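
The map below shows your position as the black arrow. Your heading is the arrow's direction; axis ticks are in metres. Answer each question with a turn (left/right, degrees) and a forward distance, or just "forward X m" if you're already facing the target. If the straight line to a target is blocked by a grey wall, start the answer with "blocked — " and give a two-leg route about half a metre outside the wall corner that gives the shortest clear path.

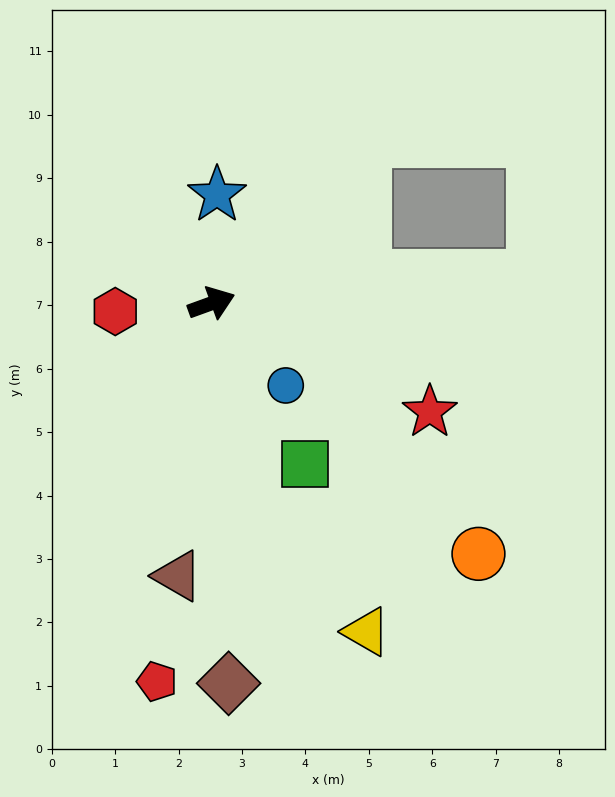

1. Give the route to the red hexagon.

turn left 165°, forward 1.5 m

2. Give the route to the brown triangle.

turn right 117°, forward 4.3 m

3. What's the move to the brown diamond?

turn right 107°, forward 6.0 m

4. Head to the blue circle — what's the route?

turn right 68°, forward 1.7 m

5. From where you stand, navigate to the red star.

turn right 46°, forward 3.8 m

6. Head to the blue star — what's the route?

turn left 67°, forward 1.7 m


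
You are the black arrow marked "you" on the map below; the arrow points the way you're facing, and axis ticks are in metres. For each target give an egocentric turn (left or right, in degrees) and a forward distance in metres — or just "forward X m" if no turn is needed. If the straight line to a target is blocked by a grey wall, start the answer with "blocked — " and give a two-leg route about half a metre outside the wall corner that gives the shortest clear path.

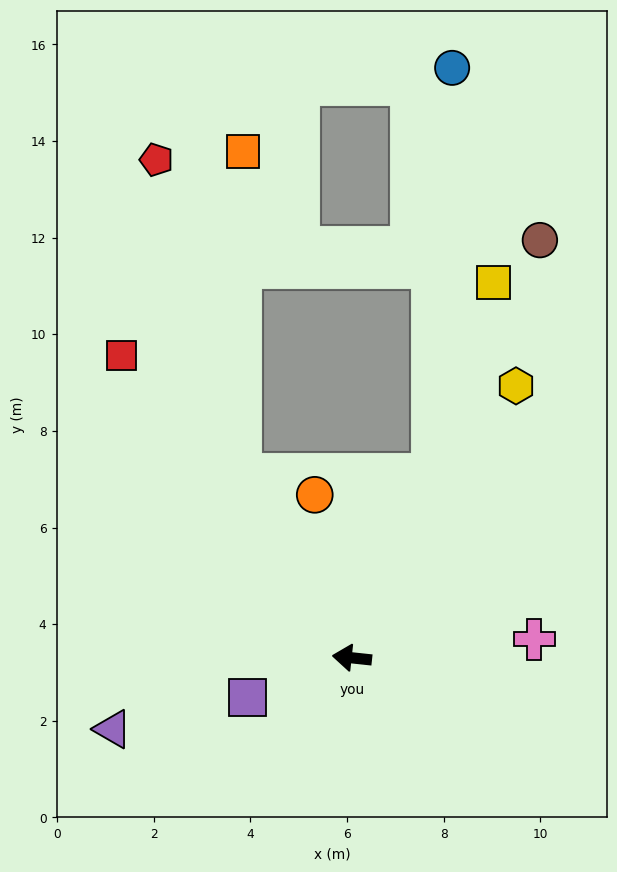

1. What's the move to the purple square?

turn left 27°, forward 2.3 m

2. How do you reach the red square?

turn right 47°, forward 7.9 m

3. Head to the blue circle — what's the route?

blocked — turn right 107°, forward 4.2 m, then turn left 20°, forward 8.4 m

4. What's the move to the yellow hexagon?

turn right 115°, forward 6.6 m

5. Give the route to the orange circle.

turn right 71°, forward 3.5 m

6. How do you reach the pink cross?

turn right 168°, forward 3.8 m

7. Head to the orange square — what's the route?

blocked — turn right 53°, forward 4.4 m, then turn right 31°, forward 6.7 m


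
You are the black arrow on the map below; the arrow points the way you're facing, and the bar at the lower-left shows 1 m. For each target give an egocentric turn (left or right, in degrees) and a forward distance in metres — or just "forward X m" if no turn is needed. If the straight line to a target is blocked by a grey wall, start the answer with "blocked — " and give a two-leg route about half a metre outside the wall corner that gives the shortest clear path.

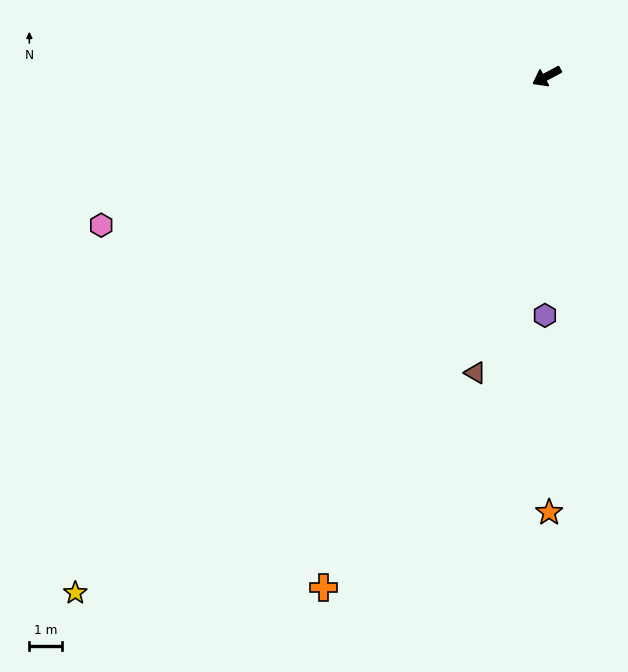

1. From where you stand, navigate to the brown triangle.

turn left 48°, forward 9.3 m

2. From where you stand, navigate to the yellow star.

turn left 19°, forward 21.4 m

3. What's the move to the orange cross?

turn left 38°, forward 17.0 m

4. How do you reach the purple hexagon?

turn left 61°, forward 7.3 m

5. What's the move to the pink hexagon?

turn right 10°, forward 14.3 m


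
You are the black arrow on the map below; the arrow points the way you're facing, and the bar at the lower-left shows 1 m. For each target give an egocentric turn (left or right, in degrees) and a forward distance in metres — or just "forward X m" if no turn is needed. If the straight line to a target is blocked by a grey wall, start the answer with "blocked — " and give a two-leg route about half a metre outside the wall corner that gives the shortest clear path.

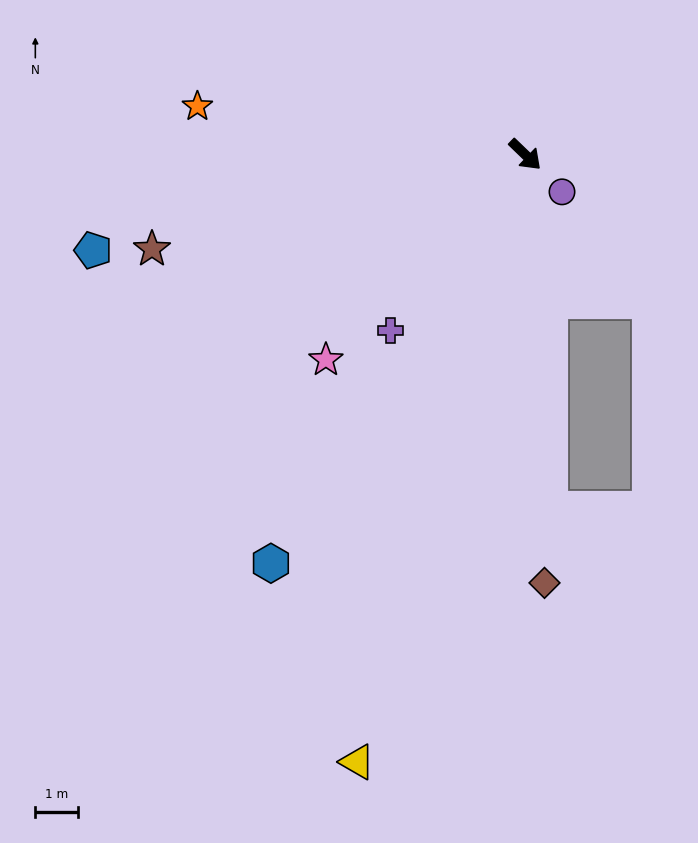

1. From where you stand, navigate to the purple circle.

forward 1.2 m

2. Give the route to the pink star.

turn right 90°, forward 6.7 m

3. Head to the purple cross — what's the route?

turn right 83°, forward 5.2 m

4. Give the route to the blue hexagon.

turn right 78°, forward 11.2 m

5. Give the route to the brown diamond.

turn right 43°, forward 10.0 m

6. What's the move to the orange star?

turn right 144°, forward 7.7 m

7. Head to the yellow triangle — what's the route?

turn right 62°, forward 14.7 m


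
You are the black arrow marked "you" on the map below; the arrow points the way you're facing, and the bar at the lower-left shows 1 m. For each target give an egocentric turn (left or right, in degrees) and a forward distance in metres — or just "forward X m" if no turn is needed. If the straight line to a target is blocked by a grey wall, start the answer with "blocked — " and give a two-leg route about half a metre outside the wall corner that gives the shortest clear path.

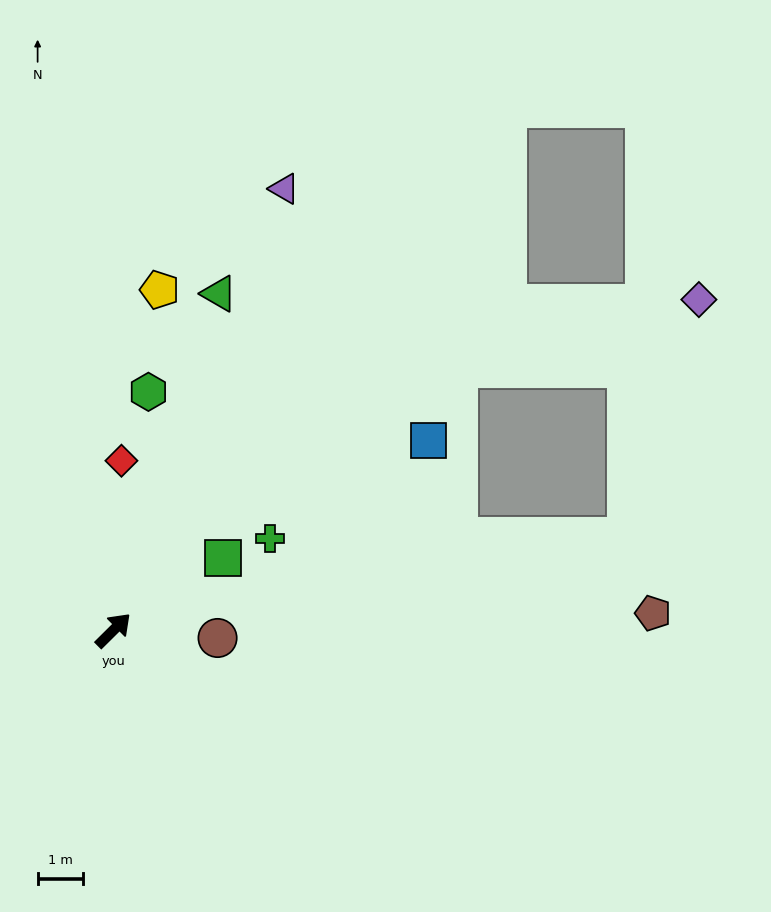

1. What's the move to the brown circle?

turn right 49°, forward 2.3 m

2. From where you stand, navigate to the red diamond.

turn left 43°, forward 3.7 m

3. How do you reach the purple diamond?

blocked — turn right 34°, forward 11.5 m, then turn left 62°, forward 5.4 m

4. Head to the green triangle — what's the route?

turn left 28°, forward 7.8 m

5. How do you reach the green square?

turn right 11°, forward 2.9 m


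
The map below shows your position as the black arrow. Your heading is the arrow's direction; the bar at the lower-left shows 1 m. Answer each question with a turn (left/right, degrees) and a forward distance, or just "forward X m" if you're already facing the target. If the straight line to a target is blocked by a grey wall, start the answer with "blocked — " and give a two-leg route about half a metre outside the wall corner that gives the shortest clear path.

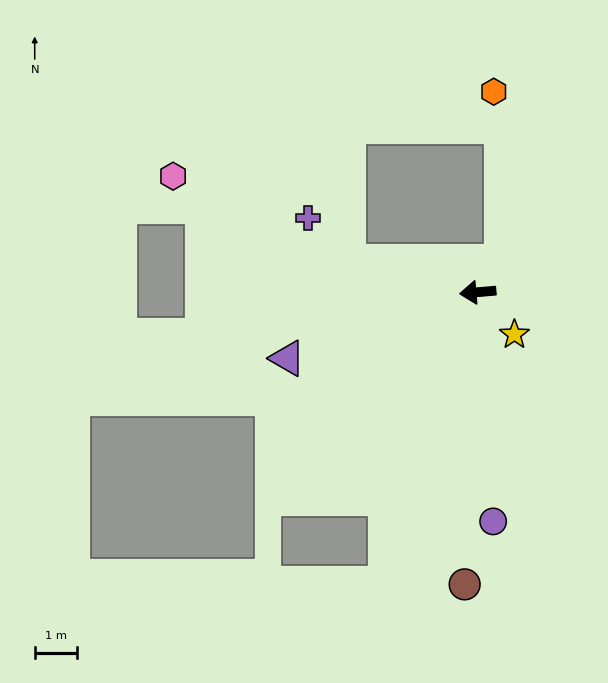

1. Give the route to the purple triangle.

turn left 14°, forward 4.7 m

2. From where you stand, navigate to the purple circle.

turn left 89°, forward 5.4 m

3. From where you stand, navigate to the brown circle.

turn left 83°, forward 6.9 m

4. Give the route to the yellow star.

turn left 126°, forward 1.3 m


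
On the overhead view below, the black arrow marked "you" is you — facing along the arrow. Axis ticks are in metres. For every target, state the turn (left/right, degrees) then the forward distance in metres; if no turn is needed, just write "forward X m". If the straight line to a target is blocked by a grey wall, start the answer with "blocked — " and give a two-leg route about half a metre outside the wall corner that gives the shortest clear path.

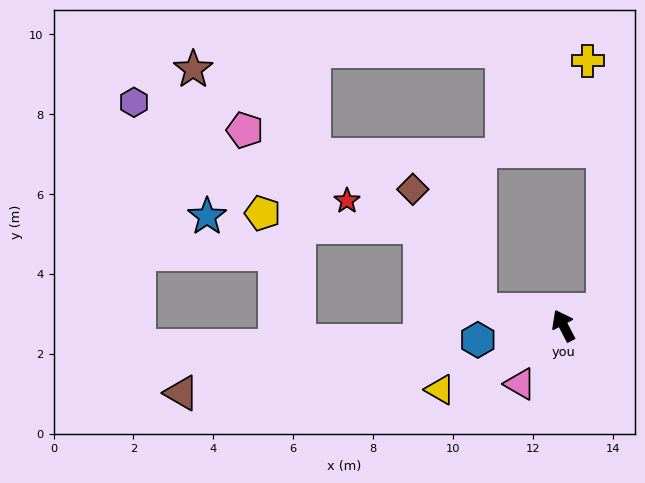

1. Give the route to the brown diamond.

blocked — turn left 52°, forward 2.1 m, then turn right 50°, forward 3.5 m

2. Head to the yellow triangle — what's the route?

turn left 90°, forward 3.5 m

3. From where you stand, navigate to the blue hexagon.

turn left 72°, forward 2.2 m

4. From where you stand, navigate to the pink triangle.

turn left 116°, forward 1.8 m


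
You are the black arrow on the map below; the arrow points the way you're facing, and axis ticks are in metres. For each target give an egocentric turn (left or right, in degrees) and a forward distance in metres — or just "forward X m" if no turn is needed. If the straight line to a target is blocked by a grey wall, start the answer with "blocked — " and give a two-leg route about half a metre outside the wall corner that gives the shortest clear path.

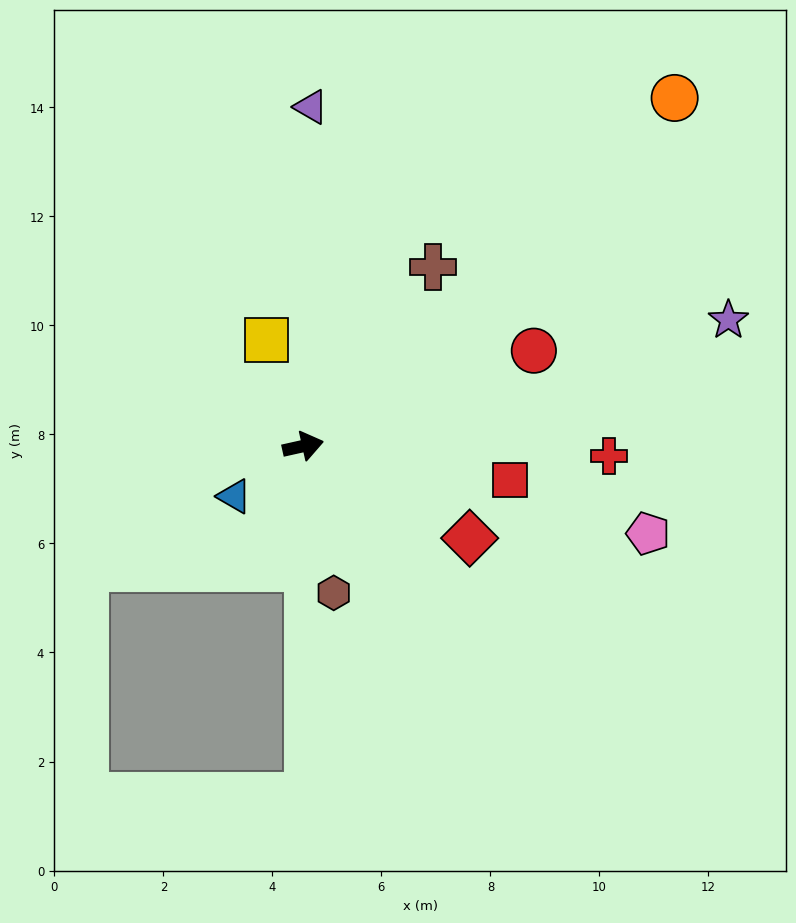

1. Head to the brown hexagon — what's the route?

turn right 91°, forward 2.8 m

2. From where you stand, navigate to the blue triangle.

turn right 156°, forward 1.6 m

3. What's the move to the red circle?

turn left 10°, forward 4.6 m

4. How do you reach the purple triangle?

turn left 76°, forward 6.2 m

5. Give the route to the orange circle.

turn left 31°, forward 9.3 m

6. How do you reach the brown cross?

turn left 41°, forward 4.1 m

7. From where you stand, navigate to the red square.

turn right 22°, forward 3.8 m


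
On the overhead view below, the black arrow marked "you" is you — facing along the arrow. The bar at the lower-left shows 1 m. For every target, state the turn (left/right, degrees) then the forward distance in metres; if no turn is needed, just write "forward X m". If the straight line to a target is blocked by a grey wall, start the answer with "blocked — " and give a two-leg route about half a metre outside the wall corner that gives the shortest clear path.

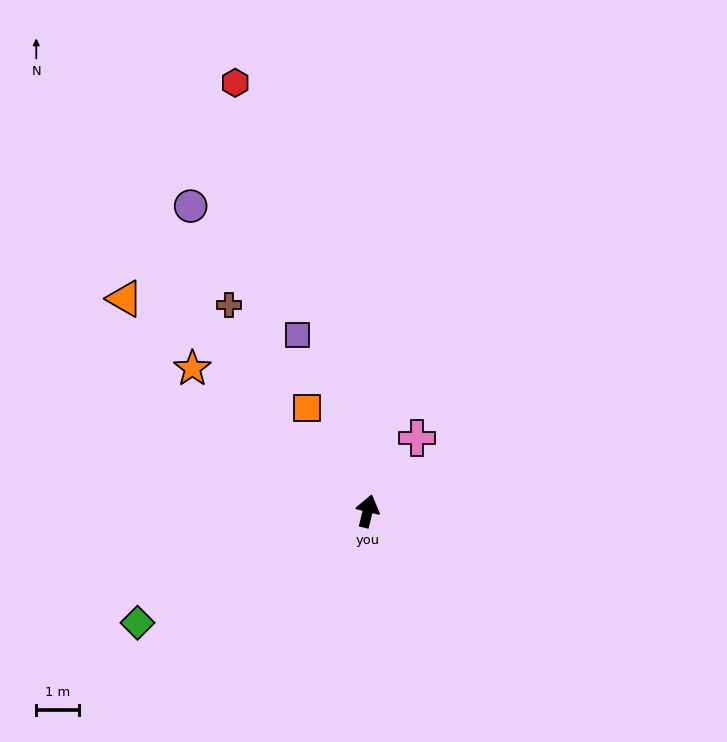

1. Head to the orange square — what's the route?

turn left 44°, forward 2.8 m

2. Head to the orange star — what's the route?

turn left 65°, forward 5.2 m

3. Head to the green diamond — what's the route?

turn left 130°, forward 5.9 m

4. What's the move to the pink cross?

turn right 20°, forward 2.0 m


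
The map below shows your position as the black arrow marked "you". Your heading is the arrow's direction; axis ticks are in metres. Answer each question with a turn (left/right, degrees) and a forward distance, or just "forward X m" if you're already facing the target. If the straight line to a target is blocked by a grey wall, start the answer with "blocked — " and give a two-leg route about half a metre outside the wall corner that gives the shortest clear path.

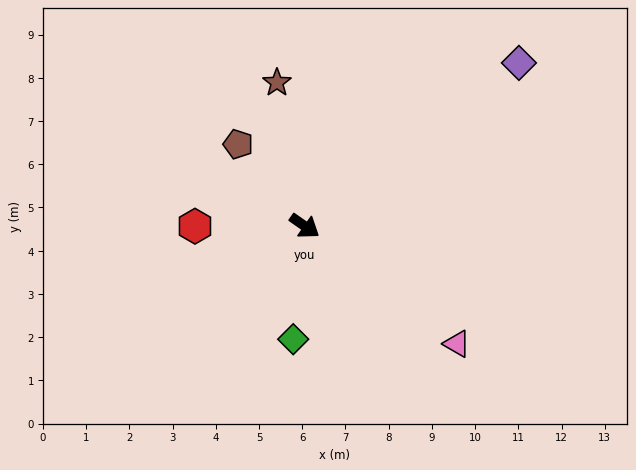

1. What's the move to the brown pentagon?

turn left 164°, forward 2.4 m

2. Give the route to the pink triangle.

turn right 3°, forward 4.5 m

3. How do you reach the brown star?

turn left 136°, forward 3.4 m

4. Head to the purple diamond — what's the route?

turn left 72°, forward 6.2 m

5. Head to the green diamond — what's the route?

turn right 61°, forward 2.6 m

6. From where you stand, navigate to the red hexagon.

turn right 145°, forward 2.5 m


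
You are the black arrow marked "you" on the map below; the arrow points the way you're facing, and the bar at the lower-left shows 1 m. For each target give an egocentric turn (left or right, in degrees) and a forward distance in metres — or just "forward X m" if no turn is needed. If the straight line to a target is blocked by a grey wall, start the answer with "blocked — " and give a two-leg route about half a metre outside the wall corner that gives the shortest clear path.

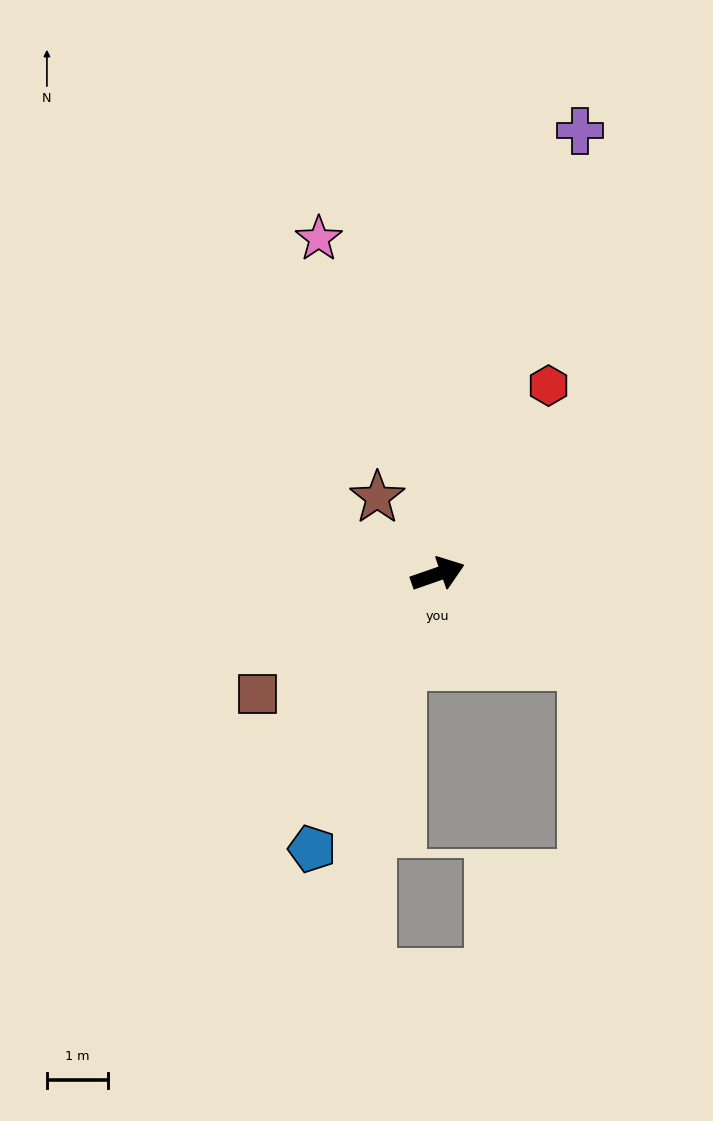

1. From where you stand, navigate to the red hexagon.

turn left 40°, forward 3.6 m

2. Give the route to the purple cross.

turn left 53°, forward 7.6 m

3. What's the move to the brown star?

turn left 109°, forward 1.6 m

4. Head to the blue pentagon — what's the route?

turn right 134°, forward 4.9 m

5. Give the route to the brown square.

turn right 166°, forward 3.5 m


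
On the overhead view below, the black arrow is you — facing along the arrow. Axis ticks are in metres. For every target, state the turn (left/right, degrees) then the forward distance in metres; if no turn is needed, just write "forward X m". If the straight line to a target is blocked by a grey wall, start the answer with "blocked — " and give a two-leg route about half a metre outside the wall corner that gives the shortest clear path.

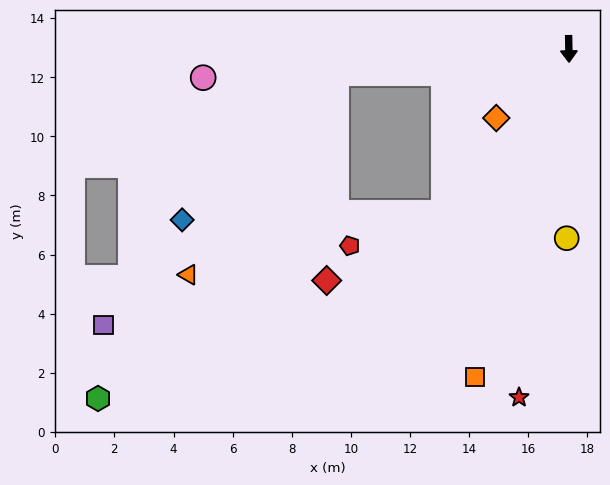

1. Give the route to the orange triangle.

blocked — turn right 85°, forward 7.9 m, then turn left 48°, forward 8.4 m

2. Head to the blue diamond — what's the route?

blocked — turn right 85°, forward 7.9 m, then turn left 37°, forward 7.2 m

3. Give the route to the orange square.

turn right 17°, forward 11.5 m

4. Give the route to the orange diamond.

turn right 47°, forward 3.4 m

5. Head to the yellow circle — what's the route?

forward 6.4 m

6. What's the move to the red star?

turn right 9°, forward 11.9 m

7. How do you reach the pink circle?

turn right 87°, forward 12.4 m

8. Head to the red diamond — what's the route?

blocked — turn right 85°, forward 7.9 m, then turn left 81°, forward 7.0 m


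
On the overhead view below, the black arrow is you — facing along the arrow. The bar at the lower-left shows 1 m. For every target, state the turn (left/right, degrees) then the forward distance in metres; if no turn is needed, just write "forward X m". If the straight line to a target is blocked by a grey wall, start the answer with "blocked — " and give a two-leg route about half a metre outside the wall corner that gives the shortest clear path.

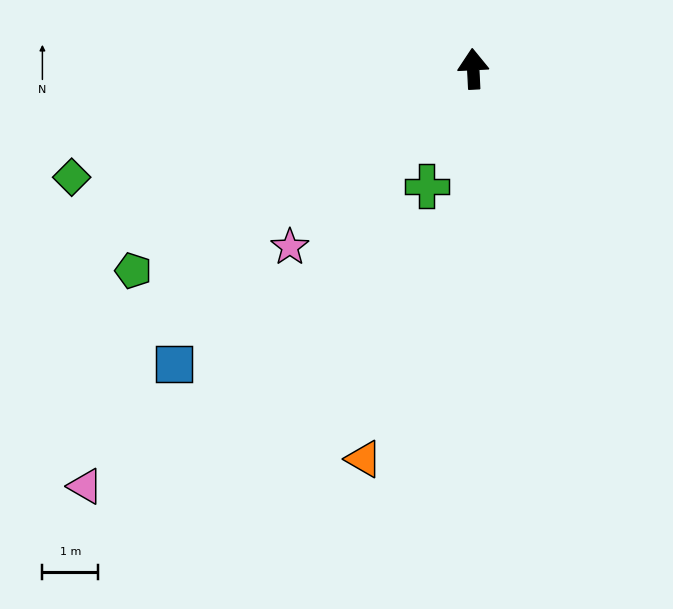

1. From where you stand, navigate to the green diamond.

turn left 102°, forward 7.5 m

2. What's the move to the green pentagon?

turn left 118°, forward 7.1 m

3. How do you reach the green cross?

turn left 156°, forward 2.3 m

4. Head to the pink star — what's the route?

turn left 131°, forward 4.6 m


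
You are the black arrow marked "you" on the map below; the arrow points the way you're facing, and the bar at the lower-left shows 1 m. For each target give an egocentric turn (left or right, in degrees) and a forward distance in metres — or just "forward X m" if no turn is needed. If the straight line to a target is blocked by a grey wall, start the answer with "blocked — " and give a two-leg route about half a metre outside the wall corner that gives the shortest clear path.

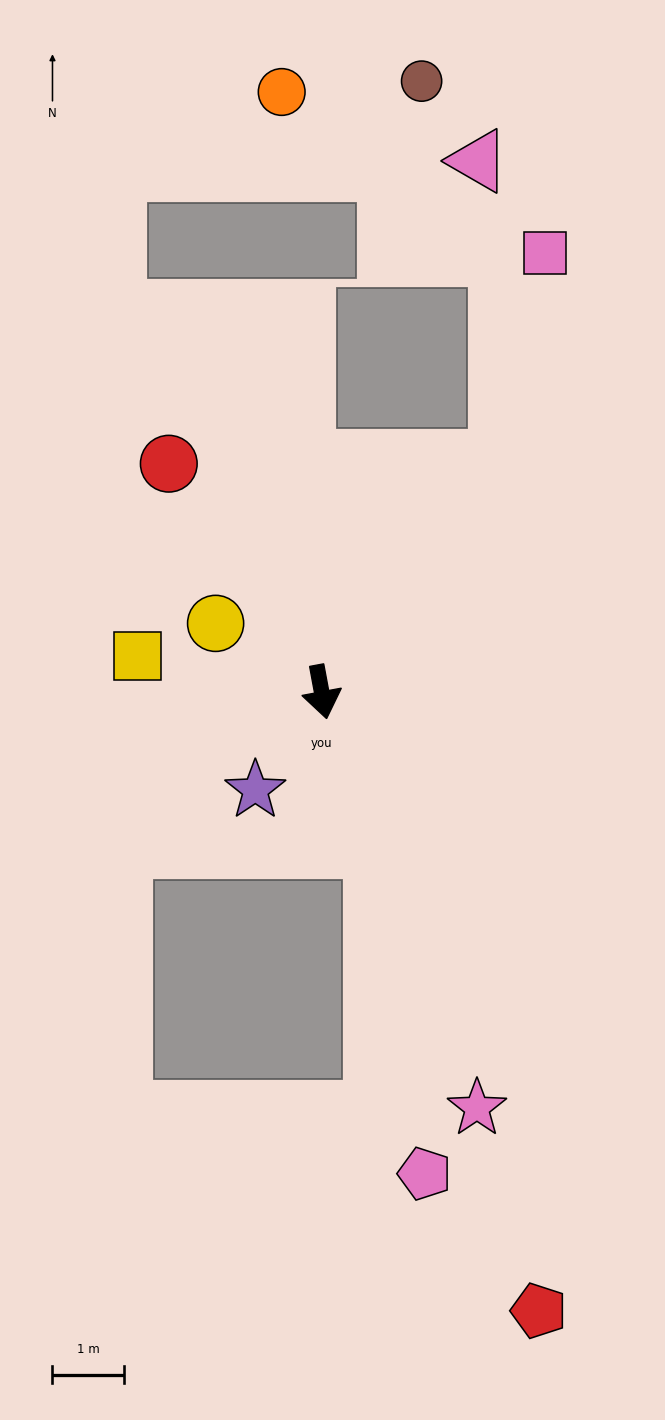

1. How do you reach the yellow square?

turn right 112°, forward 2.6 m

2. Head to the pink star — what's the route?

turn left 10°, forward 6.2 m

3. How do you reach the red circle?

turn right 157°, forward 3.8 m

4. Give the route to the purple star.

turn right 45°, forward 1.7 m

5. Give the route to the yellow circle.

turn right 133°, forward 1.8 m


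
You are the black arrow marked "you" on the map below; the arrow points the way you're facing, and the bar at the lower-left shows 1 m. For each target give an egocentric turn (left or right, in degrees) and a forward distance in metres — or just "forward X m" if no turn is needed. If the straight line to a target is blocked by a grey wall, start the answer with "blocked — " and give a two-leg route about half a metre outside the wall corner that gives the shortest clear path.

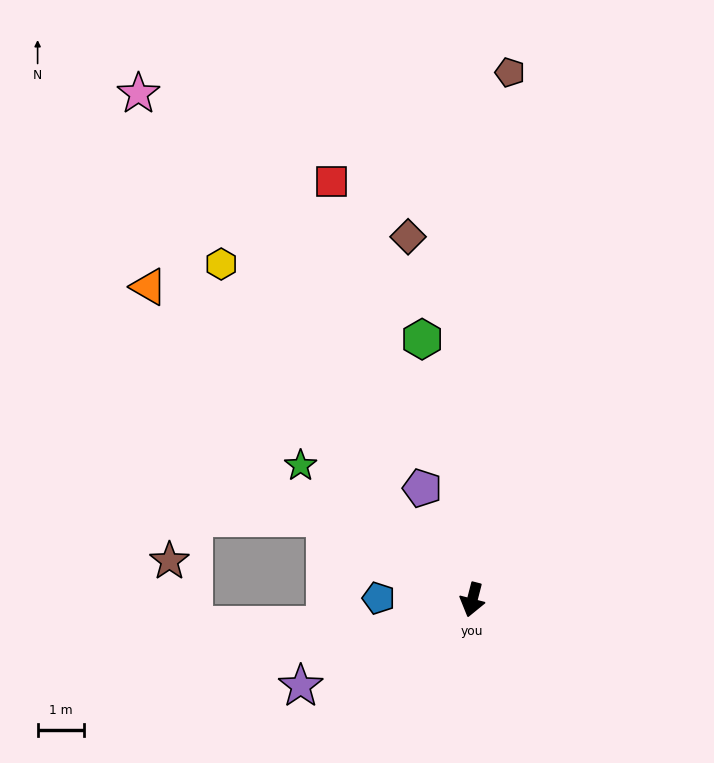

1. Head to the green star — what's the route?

turn right 114°, forward 4.7 m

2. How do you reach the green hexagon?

turn right 155°, forward 5.7 m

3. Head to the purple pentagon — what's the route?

turn right 141°, forward 2.6 m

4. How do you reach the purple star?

turn right 49°, forward 4.1 m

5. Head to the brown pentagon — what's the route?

turn right 170°, forward 11.4 m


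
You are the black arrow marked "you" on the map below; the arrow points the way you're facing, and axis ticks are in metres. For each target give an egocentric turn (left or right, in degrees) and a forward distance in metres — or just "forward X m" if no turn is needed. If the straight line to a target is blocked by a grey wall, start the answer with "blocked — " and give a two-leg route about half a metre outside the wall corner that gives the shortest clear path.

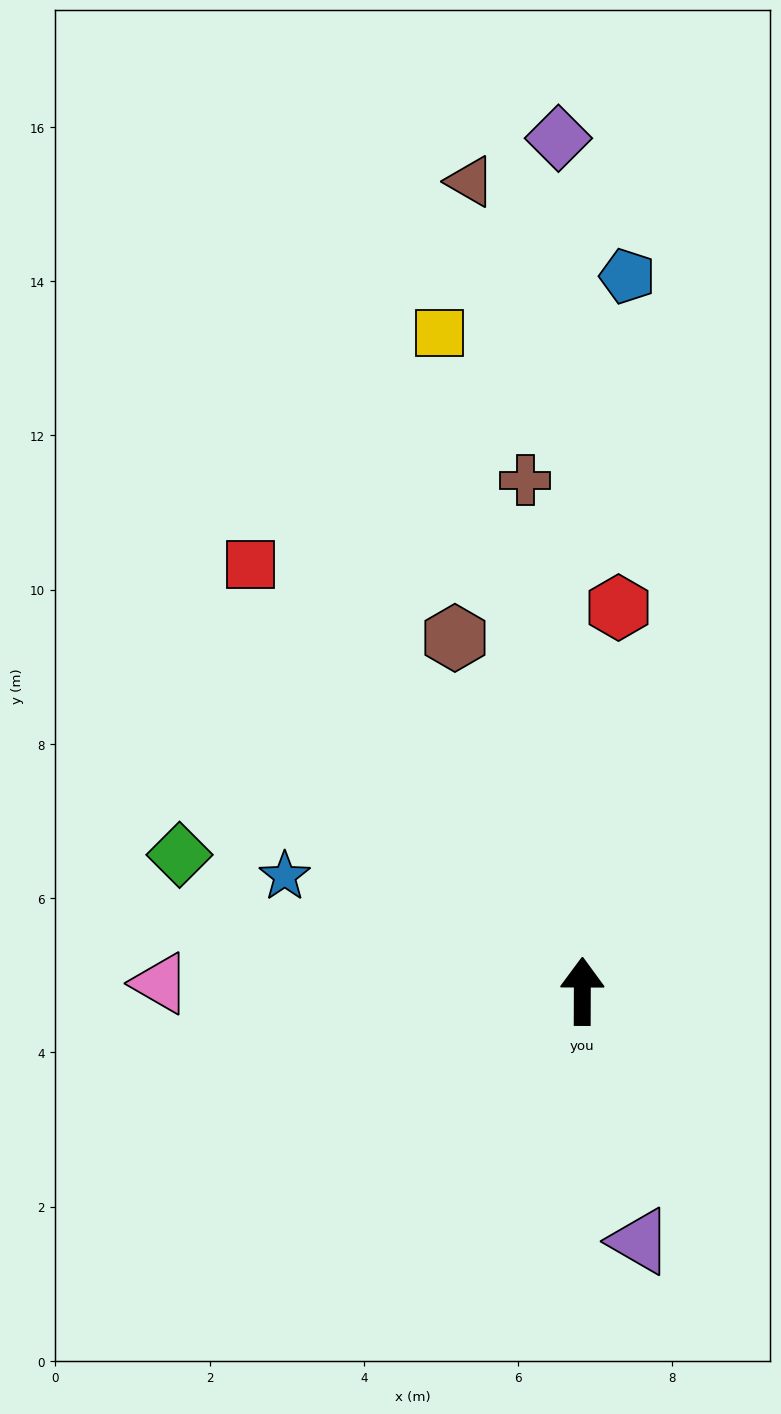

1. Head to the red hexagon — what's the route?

turn right 5°, forward 5.0 m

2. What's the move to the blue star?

turn left 69°, forward 4.1 m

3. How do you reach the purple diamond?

forward 11.1 m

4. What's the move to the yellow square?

turn left 12°, forward 8.7 m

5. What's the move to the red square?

turn left 38°, forward 7.0 m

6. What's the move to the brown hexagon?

turn left 20°, forward 4.9 m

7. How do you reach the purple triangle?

turn right 167°, forward 3.3 m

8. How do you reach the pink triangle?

turn left 89°, forward 5.5 m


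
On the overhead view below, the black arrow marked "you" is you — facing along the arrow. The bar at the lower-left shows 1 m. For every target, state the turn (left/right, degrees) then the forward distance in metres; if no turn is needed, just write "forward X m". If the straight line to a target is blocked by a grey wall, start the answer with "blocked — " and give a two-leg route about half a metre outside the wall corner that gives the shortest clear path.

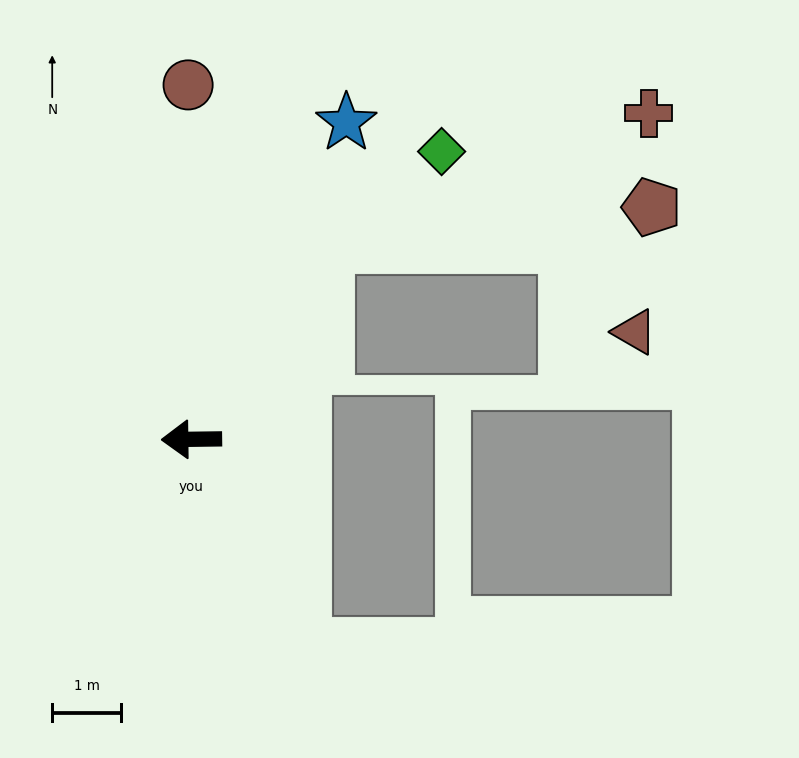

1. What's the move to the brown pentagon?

blocked — turn right 125°, forward 3.4 m, then turn right 49°, forward 4.8 m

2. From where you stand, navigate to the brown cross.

blocked — turn right 125°, forward 3.4 m, then turn right 34°, forward 5.1 m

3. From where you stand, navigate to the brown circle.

turn right 90°, forward 5.1 m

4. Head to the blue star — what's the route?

turn right 117°, forward 5.1 m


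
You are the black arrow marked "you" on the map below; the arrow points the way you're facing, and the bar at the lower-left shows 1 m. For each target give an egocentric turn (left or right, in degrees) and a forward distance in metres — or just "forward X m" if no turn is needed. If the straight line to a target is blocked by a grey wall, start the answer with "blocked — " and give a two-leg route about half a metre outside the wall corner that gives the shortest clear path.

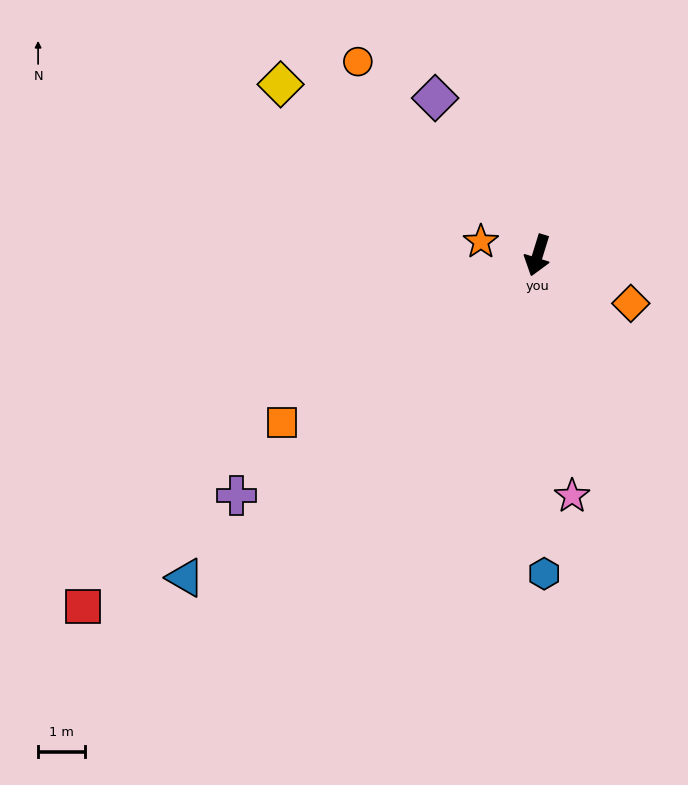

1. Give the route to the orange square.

turn right 40°, forward 6.6 m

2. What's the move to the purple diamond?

turn right 130°, forward 4.0 m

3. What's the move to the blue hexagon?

turn left 18°, forward 6.9 m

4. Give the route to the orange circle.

turn right 120°, forward 5.7 m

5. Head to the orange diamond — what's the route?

turn left 80°, forward 2.3 m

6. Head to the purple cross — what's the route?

turn right 34°, forward 8.3 m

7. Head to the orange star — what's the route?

turn right 86°, forward 1.3 m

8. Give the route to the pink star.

turn left 25°, forward 5.2 m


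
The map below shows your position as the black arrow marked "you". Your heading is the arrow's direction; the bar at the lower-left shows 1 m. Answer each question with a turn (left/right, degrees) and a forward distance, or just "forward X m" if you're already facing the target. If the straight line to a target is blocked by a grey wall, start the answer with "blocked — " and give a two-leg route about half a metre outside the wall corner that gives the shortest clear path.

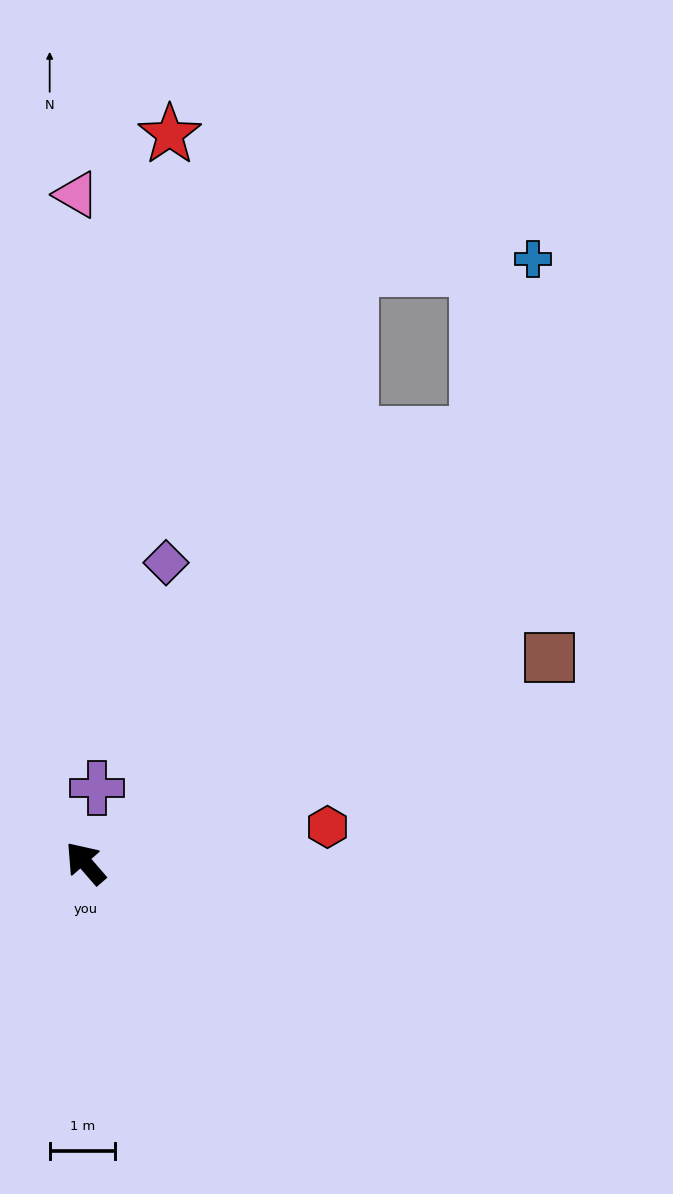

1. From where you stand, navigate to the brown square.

turn right 107°, forward 7.8 m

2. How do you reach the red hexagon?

turn right 122°, forward 3.7 m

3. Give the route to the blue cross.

blocked — turn right 83°, forward 8.9 m, then turn left 24°, forward 2.8 m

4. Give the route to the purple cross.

turn right 50°, forward 1.2 m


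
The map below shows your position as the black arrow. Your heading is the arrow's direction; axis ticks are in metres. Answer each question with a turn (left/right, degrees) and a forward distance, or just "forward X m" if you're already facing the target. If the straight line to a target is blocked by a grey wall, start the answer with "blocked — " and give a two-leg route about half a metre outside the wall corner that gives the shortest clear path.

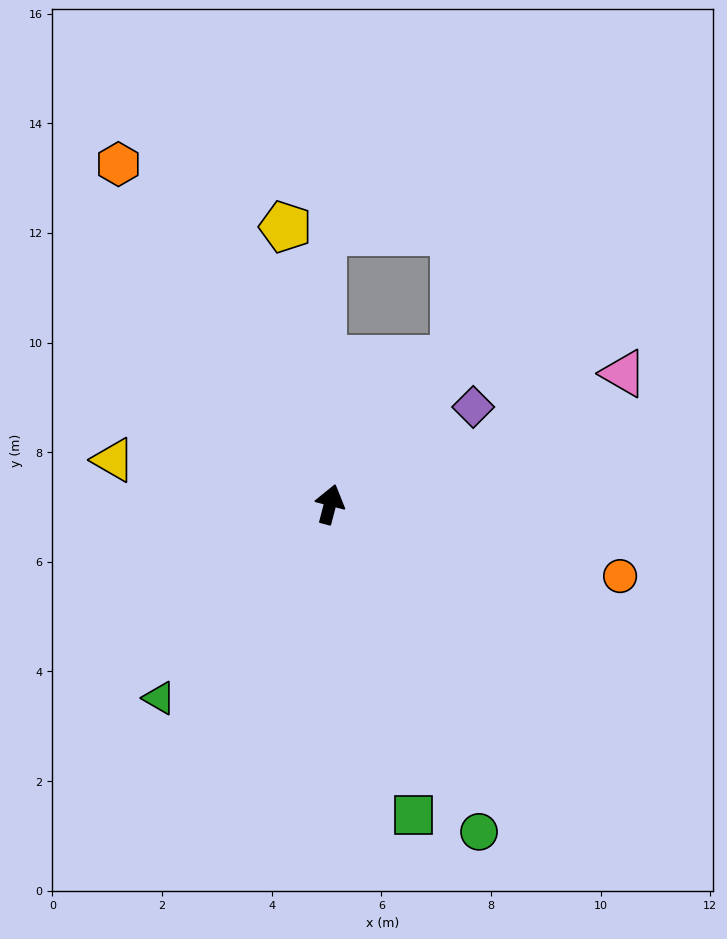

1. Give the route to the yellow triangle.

turn left 93°, forward 4.0 m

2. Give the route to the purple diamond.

turn right 41°, forward 3.2 m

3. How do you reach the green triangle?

turn left 153°, forward 4.7 m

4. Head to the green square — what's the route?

turn right 150°, forward 5.9 m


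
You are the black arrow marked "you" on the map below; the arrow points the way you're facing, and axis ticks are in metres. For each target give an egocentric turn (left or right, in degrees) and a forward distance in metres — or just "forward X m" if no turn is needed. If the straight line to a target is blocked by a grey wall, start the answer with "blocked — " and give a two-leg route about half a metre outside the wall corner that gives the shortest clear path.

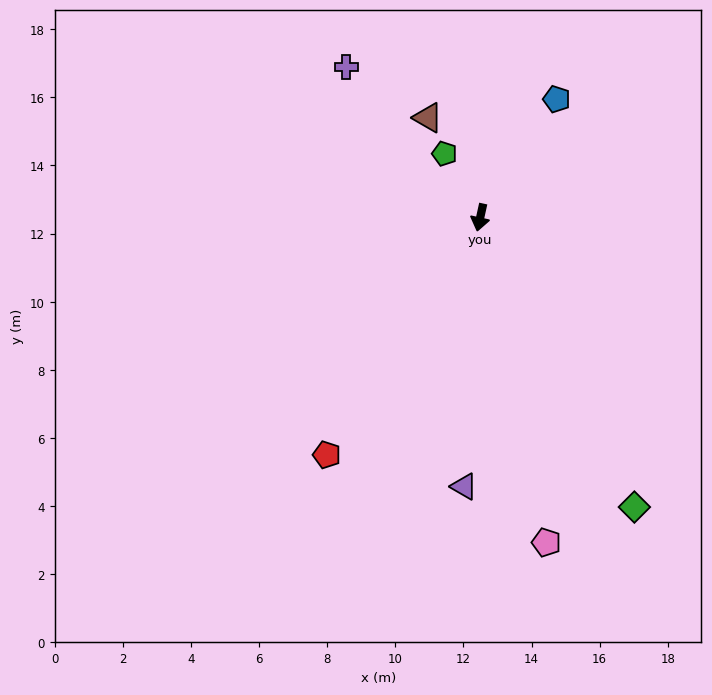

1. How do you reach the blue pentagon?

turn left 160°, forward 4.1 m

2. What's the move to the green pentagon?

turn right 138°, forward 2.1 m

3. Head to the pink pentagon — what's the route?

turn left 24°, forward 9.7 m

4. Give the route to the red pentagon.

turn right 21°, forward 8.3 m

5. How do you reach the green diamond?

turn left 40°, forward 9.6 m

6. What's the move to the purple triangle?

turn left 9°, forward 7.9 m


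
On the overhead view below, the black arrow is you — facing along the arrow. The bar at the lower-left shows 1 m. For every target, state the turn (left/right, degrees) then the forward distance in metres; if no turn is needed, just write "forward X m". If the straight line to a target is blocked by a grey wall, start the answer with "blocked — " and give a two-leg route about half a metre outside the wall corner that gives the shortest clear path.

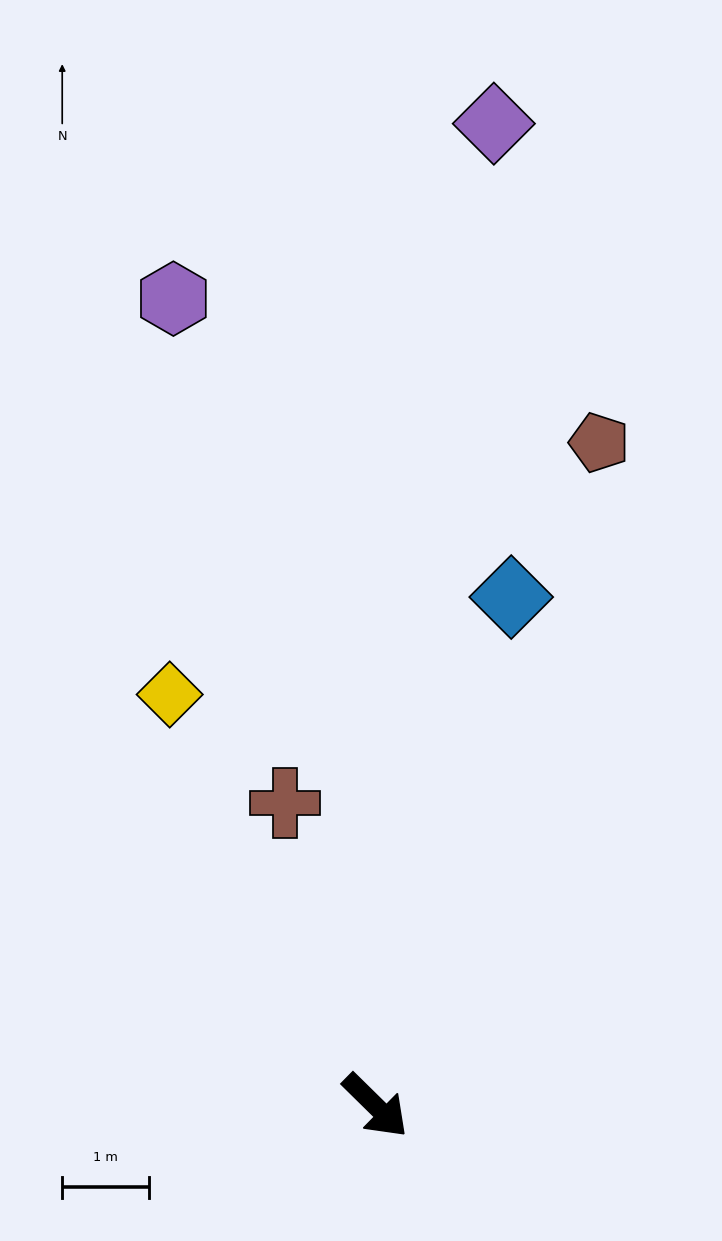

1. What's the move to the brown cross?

turn left 151°, forward 3.6 m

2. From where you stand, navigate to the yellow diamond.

turn left 161°, forward 5.3 m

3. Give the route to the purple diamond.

turn left 128°, forward 11.4 m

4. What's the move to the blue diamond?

turn left 120°, forward 6.1 m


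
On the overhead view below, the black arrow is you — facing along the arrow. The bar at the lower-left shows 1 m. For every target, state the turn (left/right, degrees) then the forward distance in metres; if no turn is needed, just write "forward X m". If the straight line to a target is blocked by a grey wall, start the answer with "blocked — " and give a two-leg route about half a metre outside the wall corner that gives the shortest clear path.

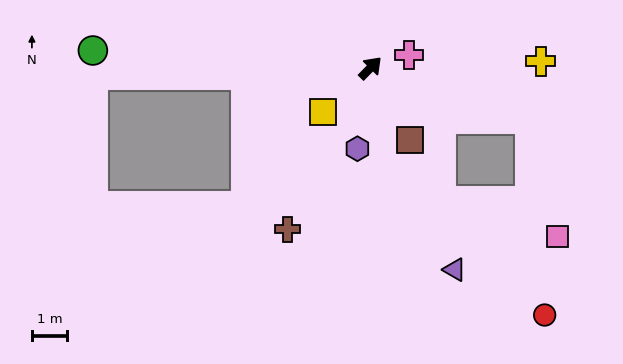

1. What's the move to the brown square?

turn right 107°, forward 2.3 m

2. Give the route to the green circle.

turn left 131°, forward 7.8 m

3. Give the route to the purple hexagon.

turn right 145°, forward 2.3 m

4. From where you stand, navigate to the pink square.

blocked — turn right 63°, forward 4.7 m, then turn right 59°, forward 3.4 m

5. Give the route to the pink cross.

turn right 27°, forward 1.1 m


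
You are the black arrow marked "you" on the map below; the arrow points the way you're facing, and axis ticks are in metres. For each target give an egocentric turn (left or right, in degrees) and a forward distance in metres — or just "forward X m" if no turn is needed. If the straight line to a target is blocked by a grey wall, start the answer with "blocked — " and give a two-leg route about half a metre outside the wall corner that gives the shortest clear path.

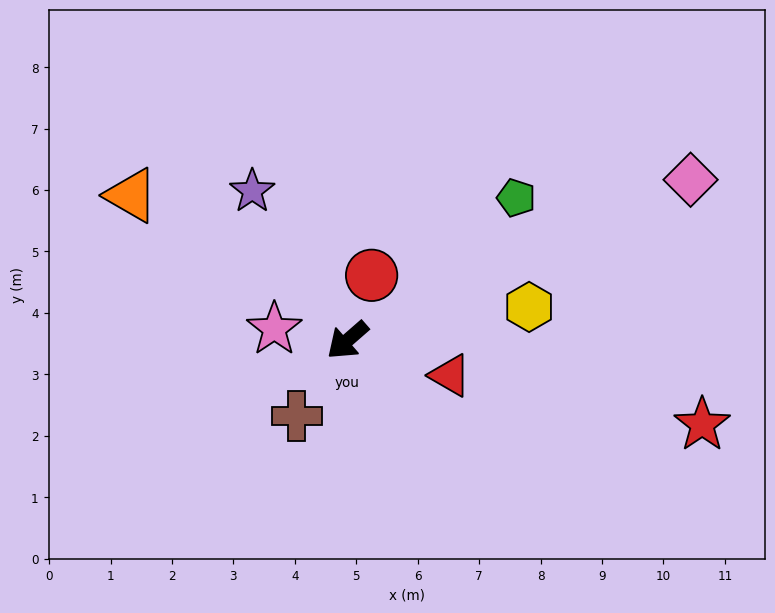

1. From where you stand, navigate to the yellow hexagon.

turn left 149°, forward 3.0 m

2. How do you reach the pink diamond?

turn left 164°, forward 6.2 m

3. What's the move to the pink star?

turn right 50°, forward 1.2 m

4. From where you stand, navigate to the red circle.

turn right 151°, forward 1.1 m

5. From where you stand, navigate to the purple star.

turn right 99°, forward 2.9 m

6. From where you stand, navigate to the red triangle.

turn left 120°, forward 1.8 m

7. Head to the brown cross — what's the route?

turn left 15°, forward 1.5 m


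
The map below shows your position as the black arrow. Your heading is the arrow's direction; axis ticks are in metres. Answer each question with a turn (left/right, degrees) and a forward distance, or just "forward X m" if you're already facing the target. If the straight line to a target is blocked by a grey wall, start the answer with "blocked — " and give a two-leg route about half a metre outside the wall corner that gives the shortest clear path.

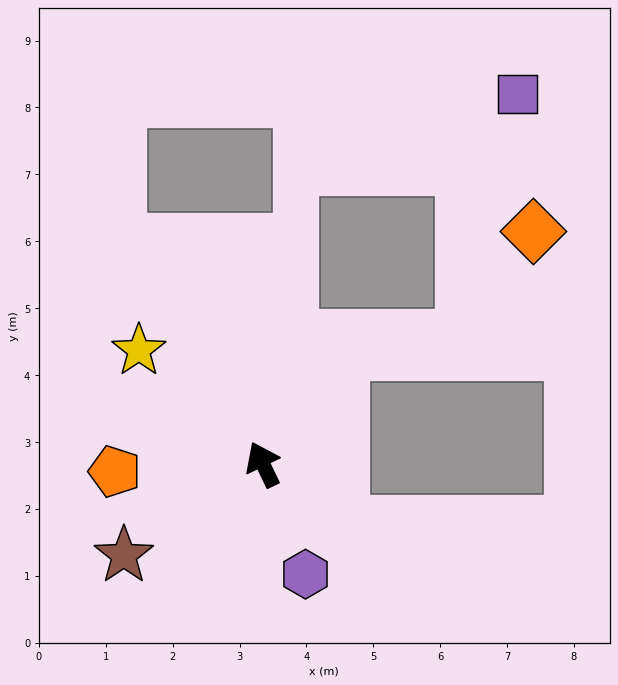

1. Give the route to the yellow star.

turn left 22°, forward 2.5 m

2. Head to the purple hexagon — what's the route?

turn left 175°, forward 1.8 m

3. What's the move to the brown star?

turn left 98°, forward 2.5 m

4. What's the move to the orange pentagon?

turn left 67°, forward 2.2 m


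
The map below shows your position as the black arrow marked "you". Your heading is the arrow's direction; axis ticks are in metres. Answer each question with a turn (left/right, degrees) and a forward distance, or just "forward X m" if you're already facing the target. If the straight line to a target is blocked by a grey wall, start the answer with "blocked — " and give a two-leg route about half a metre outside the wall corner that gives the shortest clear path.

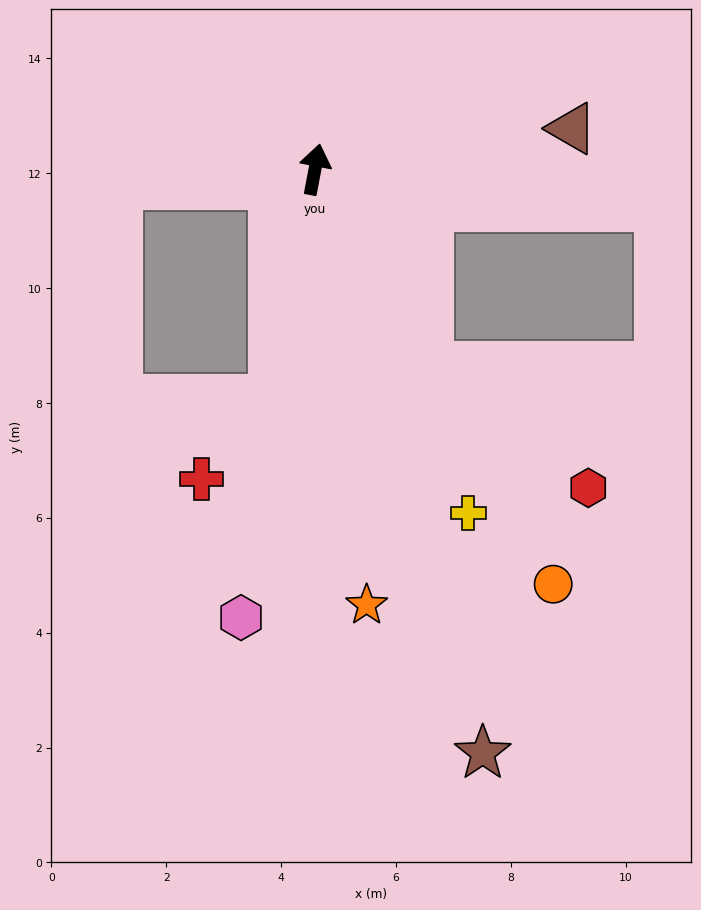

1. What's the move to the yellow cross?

turn right 145°, forward 6.6 m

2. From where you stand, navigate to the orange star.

turn right 163°, forward 7.6 m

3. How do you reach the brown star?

turn right 153°, forward 10.6 m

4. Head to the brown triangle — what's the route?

turn right 70°, forward 4.5 m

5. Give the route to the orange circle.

turn right 139°, forward 8.3 m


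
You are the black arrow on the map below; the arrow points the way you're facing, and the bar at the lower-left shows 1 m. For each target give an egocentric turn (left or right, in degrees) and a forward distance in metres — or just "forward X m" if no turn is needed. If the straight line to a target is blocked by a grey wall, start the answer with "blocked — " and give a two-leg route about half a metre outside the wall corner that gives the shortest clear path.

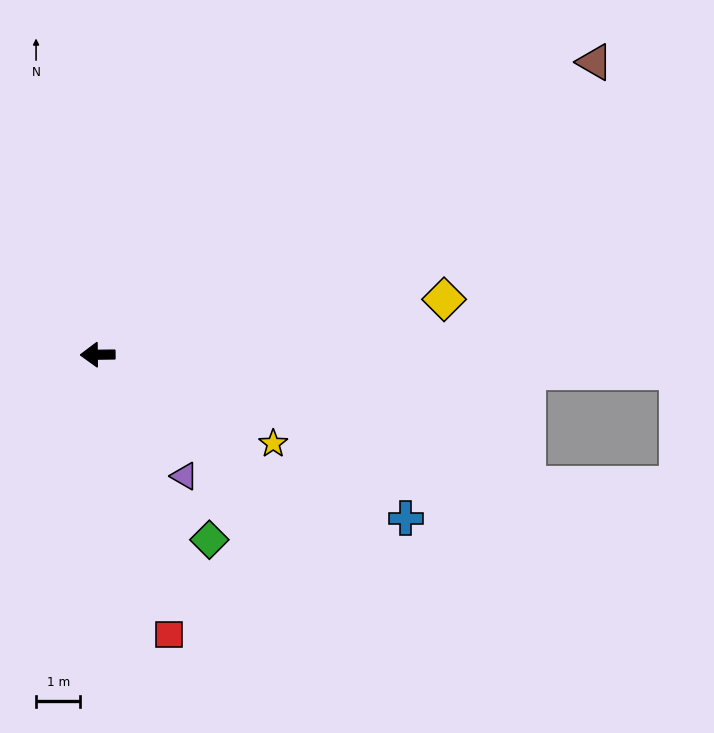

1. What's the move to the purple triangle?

turn left 125°, forward 3.4 m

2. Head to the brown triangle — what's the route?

turn right 150°, forward 13.0 m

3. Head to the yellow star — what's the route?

turn left 152°, forward 4.5 m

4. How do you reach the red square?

turn left 104°, forward 6.5 m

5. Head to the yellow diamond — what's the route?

turn right 172°, forward 7.9 m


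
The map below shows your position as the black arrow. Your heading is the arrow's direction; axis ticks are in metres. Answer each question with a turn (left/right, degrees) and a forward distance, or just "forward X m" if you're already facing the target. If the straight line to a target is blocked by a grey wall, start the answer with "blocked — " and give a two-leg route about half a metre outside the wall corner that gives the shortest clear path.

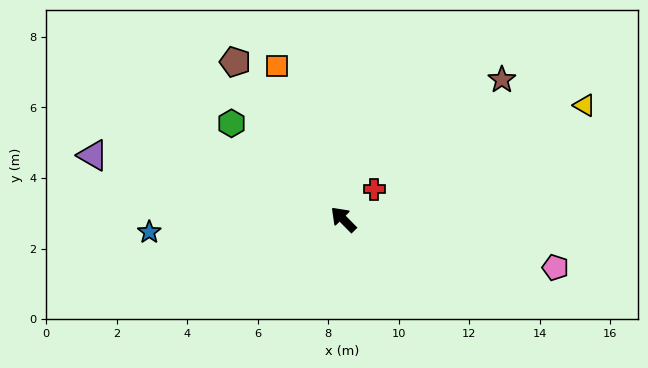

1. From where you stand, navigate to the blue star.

turn left 49°, forward 5.5 m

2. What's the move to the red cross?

turn right 90°, forward 1.2 m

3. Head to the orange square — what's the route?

turn right 21°, forward 4.7 m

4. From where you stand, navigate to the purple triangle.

turn left 31°, forward 7.3 m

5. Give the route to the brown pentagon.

turn right 10°, forward 5.4 m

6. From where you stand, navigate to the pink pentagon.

turn right 147°, forward 6.2 m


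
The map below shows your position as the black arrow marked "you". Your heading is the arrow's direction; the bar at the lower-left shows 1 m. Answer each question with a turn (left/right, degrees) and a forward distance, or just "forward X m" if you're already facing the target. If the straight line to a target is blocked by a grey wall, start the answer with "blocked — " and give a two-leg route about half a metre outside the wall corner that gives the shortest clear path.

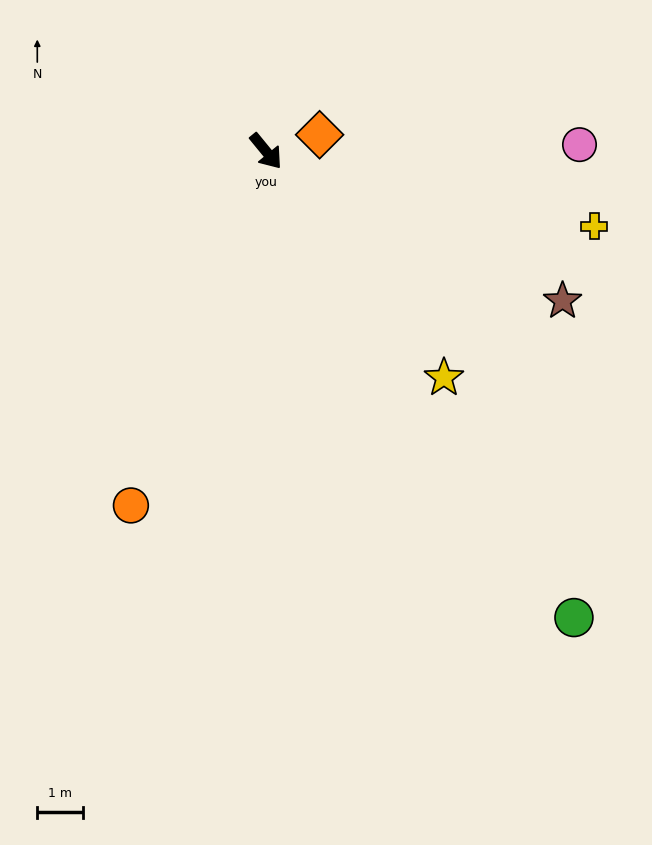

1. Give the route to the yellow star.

forward 6.3 m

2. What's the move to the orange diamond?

turn left 68°, forward 1.2 m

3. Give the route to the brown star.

turn left 24°, forward 7.3 m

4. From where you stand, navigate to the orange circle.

turn right 60°, forward 8.3 m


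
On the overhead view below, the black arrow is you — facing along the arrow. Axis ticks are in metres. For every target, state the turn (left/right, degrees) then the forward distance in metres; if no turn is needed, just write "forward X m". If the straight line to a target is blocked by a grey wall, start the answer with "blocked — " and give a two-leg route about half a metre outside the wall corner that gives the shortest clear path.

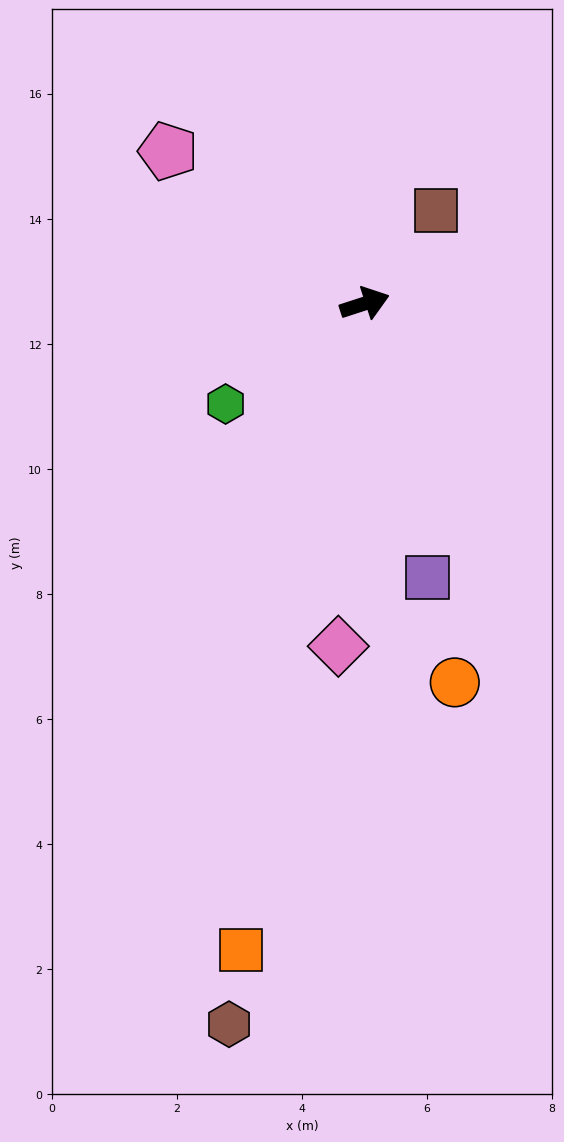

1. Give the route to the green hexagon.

turn right 162°, forward 2.7 m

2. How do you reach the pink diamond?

turn right 112°, forward 5.5 m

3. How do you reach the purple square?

turn right 95°, forward 4.5 m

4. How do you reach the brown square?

turn left 35°, forward 1.9 m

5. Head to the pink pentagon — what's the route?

turn left 124°, forward 4.0 m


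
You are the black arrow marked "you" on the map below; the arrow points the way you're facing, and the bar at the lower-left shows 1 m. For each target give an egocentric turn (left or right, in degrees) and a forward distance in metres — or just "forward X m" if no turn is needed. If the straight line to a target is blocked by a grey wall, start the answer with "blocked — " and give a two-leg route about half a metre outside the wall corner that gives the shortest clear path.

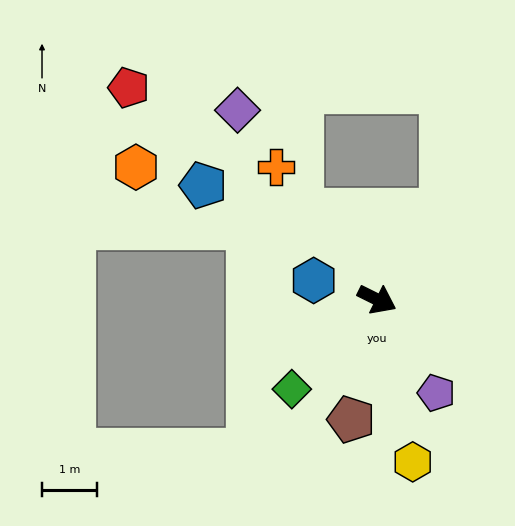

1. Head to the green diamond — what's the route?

turn right 107°, forward 2.2 m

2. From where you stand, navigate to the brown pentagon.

turn right 76°, forward 2.2 m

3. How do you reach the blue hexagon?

turn right 170°, forward 1.2 m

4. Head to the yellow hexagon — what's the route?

turn right 51°, forward 3.0 m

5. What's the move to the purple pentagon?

turn right 31°, forward 2.0 m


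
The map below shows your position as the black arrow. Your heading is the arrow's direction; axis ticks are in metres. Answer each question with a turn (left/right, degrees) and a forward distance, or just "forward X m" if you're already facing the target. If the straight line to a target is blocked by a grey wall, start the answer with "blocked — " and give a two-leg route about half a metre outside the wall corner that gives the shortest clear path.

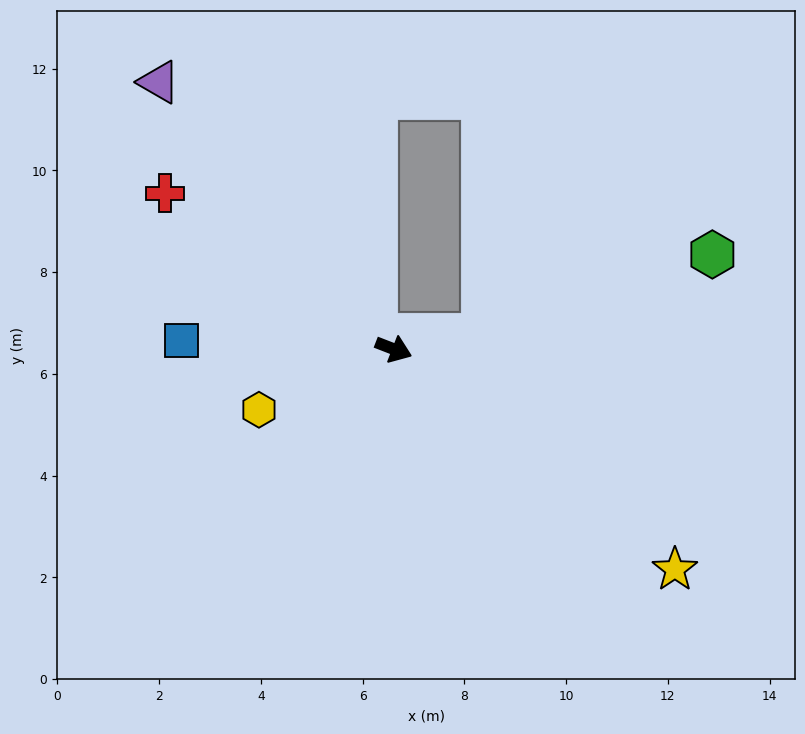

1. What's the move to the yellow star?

turn right 17°, forward 7.0 m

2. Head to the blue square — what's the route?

turn right 161°, forward 4.2 m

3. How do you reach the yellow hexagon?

turn right 135°, forward 2.9 m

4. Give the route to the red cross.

turn left 167°, forward 5.4 m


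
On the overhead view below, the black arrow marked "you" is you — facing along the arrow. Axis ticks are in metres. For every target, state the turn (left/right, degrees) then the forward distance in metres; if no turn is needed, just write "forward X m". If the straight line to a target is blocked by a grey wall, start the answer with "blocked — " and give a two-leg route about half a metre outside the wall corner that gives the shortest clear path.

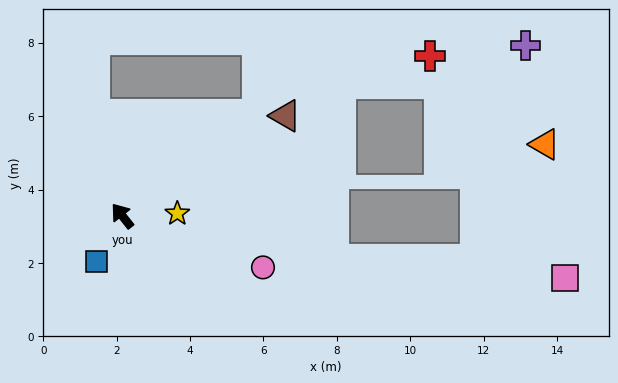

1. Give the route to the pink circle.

turn right 148°, forward 4.1 m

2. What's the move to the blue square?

turn left 112°, forward 1.4 m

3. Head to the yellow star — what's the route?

turn right 126°, forward 1.5 m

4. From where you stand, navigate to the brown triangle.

turn right 97°, forward 5.2 m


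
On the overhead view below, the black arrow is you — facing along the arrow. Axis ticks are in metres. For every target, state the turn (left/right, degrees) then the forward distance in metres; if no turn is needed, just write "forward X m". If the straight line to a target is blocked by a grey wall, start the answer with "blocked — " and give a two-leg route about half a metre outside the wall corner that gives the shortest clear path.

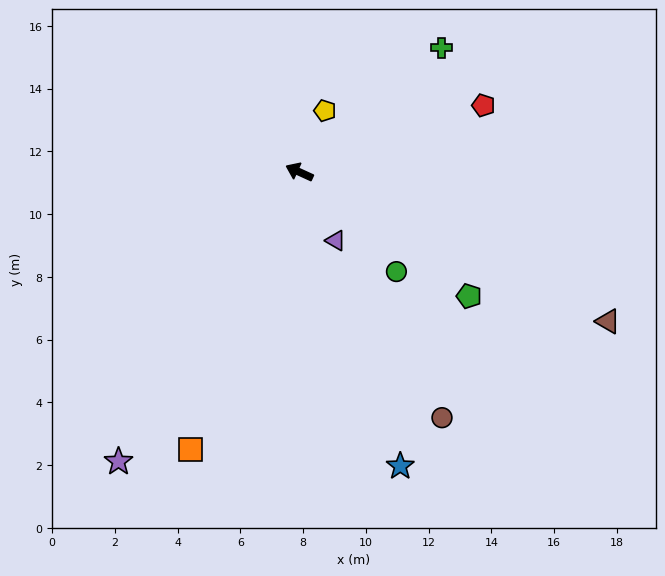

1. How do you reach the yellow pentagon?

turn right 88°, forward 2.1 m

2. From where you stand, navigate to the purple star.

turn left 83°, forward 10.9 m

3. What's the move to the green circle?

turn left 159°, forward 4.4 m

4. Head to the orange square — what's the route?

turn left 93°, forward 9.5 m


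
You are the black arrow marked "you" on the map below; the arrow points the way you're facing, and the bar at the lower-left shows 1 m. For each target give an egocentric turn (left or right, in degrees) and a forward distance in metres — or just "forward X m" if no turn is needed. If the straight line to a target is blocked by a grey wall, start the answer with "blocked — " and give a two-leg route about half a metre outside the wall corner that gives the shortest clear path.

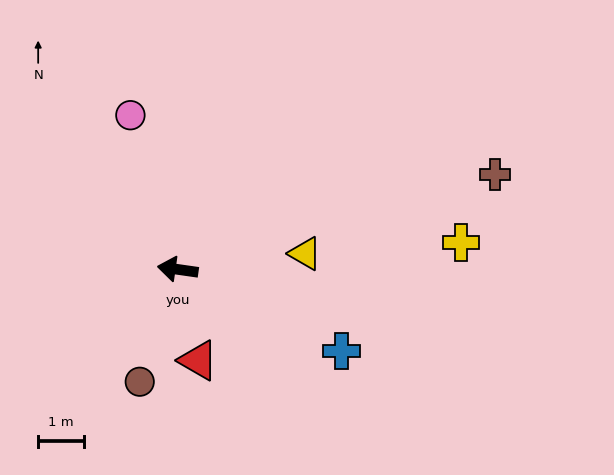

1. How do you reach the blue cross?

turn left 162°, forward 4.0 m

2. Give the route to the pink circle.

turn right 65°, forward 3.5 m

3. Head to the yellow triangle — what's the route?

turn right 165°, forward 2.8 m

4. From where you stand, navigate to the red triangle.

turn left 111°, forward 2.0 m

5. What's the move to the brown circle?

turn left 79°, forward 2.6 m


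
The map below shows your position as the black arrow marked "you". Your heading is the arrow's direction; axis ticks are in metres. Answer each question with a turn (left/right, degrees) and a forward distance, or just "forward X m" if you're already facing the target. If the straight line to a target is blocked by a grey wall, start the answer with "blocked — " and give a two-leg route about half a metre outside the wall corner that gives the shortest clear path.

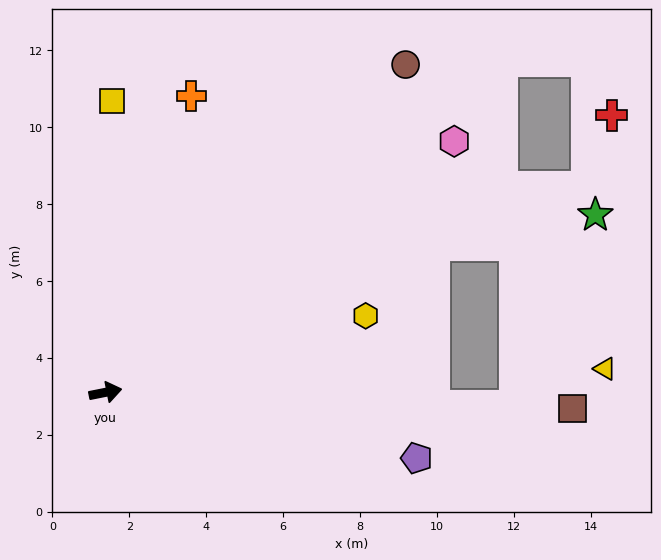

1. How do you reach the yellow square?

turn left 77°, forward 7.6 m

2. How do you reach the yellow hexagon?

turn left 5°, forward 7.1 m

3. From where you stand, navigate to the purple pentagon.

turn right 23°, forward 8.3 m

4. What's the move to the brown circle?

turn left 36°, forward 11.6 m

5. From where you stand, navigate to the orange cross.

turn left 63°, forward 8.0 m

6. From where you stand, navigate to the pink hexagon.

turn left 24°, forward 11.2 m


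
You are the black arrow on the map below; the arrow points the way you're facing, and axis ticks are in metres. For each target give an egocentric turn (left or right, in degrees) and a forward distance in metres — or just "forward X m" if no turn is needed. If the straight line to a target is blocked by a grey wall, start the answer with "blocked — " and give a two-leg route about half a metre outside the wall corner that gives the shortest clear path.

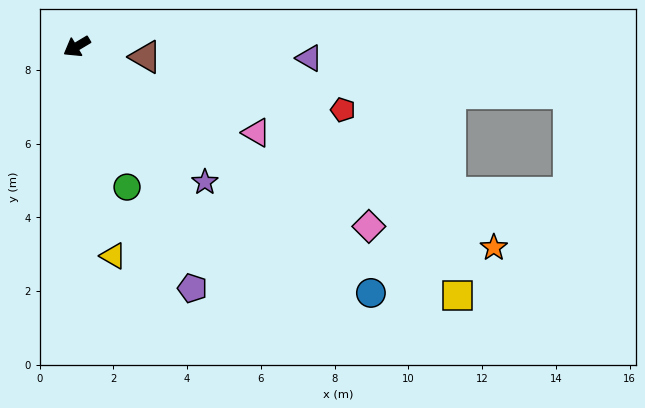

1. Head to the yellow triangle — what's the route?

turn left 69°, forward 5.8 m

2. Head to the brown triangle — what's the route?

turn left 141°, forward 1.9 m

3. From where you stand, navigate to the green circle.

turn left 79°, forward 4.0 m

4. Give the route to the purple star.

turn left 103°, forward 5.1 m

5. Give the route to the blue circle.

turn left 109°, forward 10.4 m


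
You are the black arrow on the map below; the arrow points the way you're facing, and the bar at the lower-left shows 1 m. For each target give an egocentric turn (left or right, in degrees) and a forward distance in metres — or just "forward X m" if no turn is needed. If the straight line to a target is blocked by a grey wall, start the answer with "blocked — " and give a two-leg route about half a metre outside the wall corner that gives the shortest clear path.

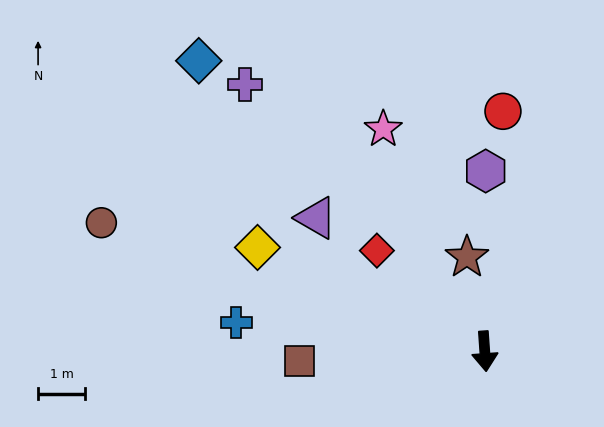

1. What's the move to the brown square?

turn right 91°, forward 4.0 m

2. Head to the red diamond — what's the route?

turn right 137°, forward 3.1 m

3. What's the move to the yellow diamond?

turn right 119°, forward 5.3 m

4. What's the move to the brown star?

turn right 173°, forward 2.0 m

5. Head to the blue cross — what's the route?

turn right 101°, forward 5.3 m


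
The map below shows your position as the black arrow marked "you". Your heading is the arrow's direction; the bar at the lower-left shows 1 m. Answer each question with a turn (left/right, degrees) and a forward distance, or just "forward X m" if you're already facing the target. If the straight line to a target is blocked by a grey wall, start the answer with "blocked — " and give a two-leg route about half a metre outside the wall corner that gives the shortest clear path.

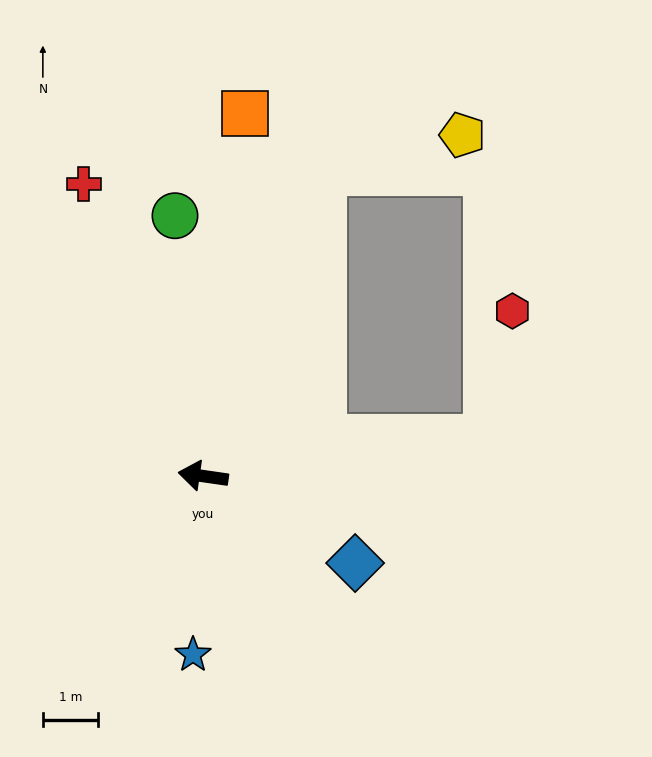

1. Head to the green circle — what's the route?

turn right 76°, forward 4.7 m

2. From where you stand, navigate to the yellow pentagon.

blocked — turn right 103°, forward 5.9 m, then turn right 54°, forward 2.6 m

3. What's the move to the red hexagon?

blocked — turn right 164°, forward 5.2 m, then turn left 71°, forward 2.3 m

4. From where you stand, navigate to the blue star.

turn left 95°, forward 3.2 m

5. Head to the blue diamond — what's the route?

turn left 158°, forward 3.2 m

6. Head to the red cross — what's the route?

turn right 60°, forward 5.7 m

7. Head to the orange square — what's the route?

turn right 88°, forward 6.6 m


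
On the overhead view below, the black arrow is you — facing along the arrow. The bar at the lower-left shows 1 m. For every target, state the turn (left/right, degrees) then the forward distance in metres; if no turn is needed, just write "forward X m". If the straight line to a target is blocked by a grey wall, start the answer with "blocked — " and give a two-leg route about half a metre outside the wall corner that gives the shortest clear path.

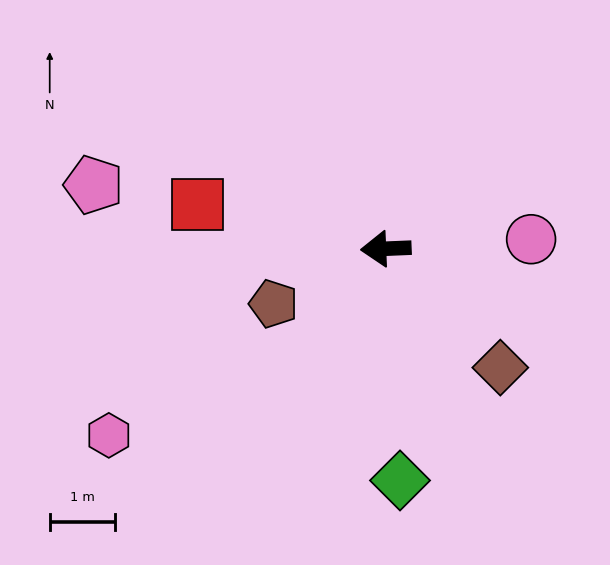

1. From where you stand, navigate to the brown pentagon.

turn left 24°, forward 1.9 m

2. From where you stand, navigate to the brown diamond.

turn left 132°, forward 2.5 m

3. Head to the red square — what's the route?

turn right 16°, forward 2.9 m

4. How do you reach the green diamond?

turn left 91°, forward 3.5 m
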